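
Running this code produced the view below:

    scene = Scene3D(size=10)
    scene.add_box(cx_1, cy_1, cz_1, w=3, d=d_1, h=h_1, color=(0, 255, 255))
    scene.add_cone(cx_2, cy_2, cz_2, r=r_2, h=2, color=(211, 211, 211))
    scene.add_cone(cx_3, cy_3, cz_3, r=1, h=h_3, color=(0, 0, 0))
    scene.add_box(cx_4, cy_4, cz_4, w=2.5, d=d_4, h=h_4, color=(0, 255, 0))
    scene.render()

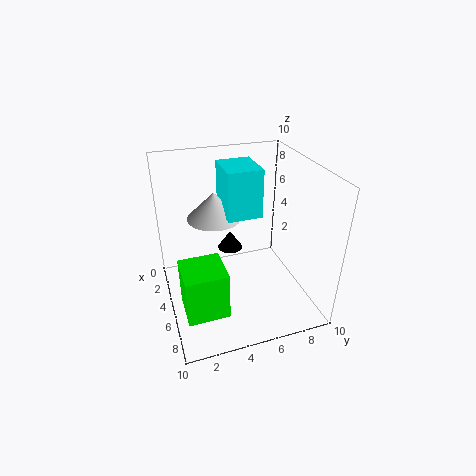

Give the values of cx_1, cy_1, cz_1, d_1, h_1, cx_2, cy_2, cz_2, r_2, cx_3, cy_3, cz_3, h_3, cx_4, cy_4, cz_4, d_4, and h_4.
cx_1 = 1.5, cy_1 = 4.5, cz_1 = 6, d_1 = 2.5, h_1 = 3.5, cx_2 = 2.5, cy_2 = 4, cz_2 = 5.5, r_2 = 2, cx_3 = 1.5, cy_3 = 5.5, cz_3 = 2, h_3 = 1.5, cx_4 = 7, cy_4 = 0.5, cz_4 = 2.5, d_4 = 2.5, h_4 = 3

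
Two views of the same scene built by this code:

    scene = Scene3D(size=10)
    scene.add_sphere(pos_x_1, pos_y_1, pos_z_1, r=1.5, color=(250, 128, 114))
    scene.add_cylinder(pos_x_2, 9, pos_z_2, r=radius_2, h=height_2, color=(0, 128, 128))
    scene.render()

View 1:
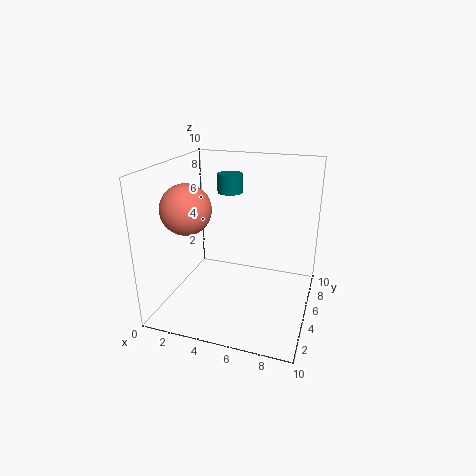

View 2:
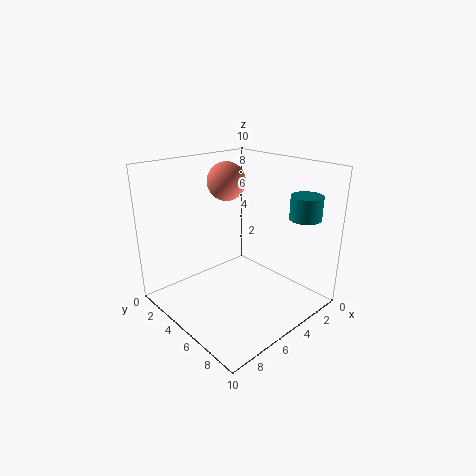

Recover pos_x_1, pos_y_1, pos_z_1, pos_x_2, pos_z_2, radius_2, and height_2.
pos_x_1 = 3, pos_y_1 = 1.5, pos_z_1 = 8, pos_x_2 = 3, pos_z_2 = 7, radius_2 = 1, height_2 = 1.5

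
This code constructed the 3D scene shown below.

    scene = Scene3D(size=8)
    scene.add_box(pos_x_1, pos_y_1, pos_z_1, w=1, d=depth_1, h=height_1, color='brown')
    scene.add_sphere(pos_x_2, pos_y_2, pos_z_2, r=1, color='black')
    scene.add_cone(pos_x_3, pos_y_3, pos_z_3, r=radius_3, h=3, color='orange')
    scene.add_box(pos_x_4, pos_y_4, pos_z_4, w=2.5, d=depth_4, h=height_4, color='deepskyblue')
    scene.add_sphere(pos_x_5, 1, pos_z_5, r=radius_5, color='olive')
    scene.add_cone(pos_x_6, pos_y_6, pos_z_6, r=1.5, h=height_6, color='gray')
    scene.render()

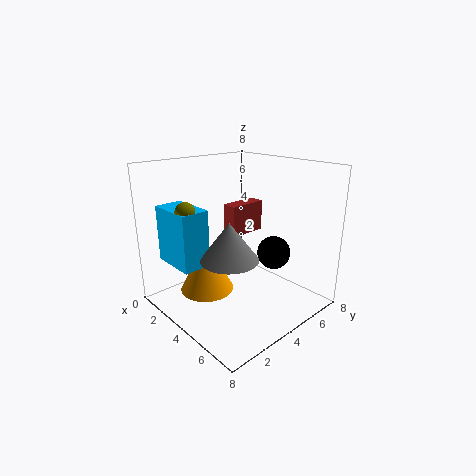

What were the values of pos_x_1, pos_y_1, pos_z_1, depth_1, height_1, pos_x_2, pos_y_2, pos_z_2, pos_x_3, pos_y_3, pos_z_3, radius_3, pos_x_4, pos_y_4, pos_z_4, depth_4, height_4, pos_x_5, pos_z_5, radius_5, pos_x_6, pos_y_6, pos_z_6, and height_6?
pos_x_1 = 1
pos_y_1 = 5.5
pos_z_1 = 3
depth_1 = 2.5
height_1 = 2
pos_x_2 = 4.5
pos_y_2 = 6.5
pos_z_2 = 2.5
pos_x_3 = 3
pos_y_3 = 2.5
pos_z_3 = 1
radius_3 = 1.5
pos_x_4 = 1.5
pos_y_4 = 0.5
pos_z_4 = 3
depth_4 = 1.5
height_4 = 3
pos_x_5 = 3.5
pos_z_5 = 6
radius_5 = 0.5
pos_x_6 = 5
pos_y_6 = 2.5
pos_z_6 = 3.5
height_6 = 2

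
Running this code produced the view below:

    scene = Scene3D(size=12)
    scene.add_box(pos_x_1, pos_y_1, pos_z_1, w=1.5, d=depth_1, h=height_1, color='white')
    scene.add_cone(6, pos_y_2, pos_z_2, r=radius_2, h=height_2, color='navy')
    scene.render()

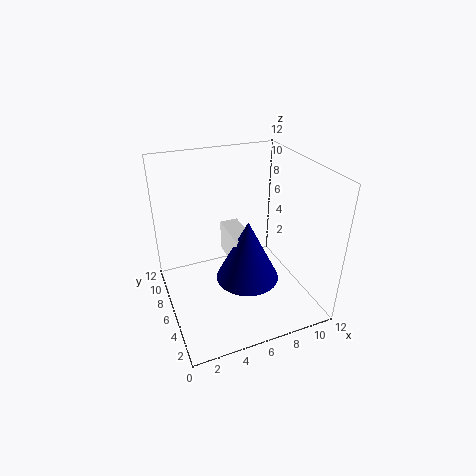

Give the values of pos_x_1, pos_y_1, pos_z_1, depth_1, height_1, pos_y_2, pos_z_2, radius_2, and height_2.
pos_x_1 = 5
pos_y_1 = 4
pos_z_1 = 4.5
depth_1 = 3.5
height_1 = 2.5
pos_y_2 = 4
pos_z_2 = 3.5
radius_2 = 2.5
height_2 = 5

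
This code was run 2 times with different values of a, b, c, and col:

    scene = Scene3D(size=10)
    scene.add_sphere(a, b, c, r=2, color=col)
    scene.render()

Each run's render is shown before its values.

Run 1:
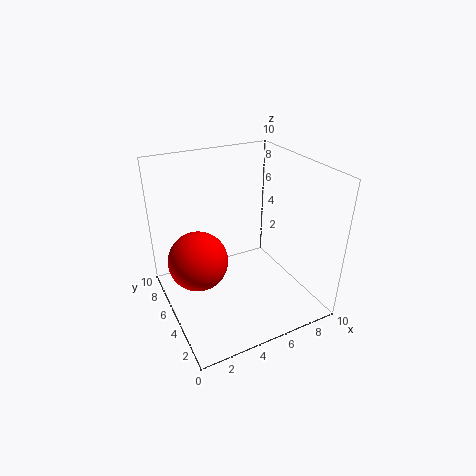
a = 2, b = 5, c = 4, col = 'red'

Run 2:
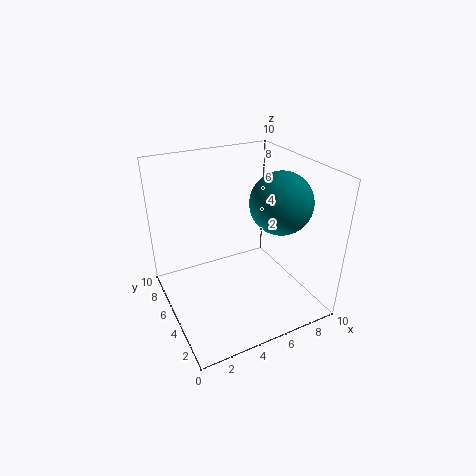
a = 7, b = 3, c = 8, col = 'teal'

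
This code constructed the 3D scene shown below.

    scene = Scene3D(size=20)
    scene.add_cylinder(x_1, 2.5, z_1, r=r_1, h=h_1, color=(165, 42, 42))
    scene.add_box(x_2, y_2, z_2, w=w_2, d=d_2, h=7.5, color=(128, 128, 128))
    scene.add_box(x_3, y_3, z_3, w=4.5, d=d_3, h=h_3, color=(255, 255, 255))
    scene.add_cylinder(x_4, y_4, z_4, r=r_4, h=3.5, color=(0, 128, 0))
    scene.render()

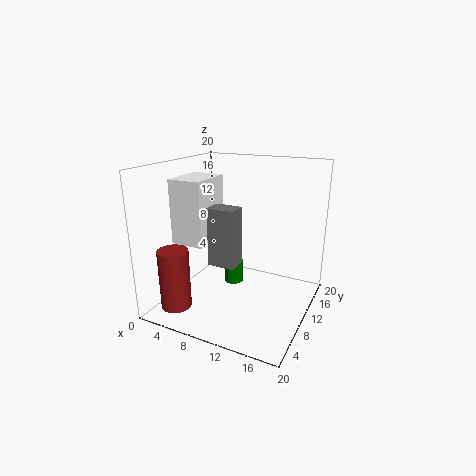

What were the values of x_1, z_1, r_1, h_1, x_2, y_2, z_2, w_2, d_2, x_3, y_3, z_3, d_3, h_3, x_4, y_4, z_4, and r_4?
x_1 = 4.5
z_1 = 2
r_1 = 2
h_1 = 8
x_2 = 8.5
y_2 = 4.5
z_2 = 8
w_2 = 3.5
d_2 = 2.5
x_3 = 3
y_3 = 4.5
z_3 = 10
d_3 = 6
h_3 = 8.5
x_4 = 7
y_4 = 14.5
z_4 = 0.5
r_4 = 1.5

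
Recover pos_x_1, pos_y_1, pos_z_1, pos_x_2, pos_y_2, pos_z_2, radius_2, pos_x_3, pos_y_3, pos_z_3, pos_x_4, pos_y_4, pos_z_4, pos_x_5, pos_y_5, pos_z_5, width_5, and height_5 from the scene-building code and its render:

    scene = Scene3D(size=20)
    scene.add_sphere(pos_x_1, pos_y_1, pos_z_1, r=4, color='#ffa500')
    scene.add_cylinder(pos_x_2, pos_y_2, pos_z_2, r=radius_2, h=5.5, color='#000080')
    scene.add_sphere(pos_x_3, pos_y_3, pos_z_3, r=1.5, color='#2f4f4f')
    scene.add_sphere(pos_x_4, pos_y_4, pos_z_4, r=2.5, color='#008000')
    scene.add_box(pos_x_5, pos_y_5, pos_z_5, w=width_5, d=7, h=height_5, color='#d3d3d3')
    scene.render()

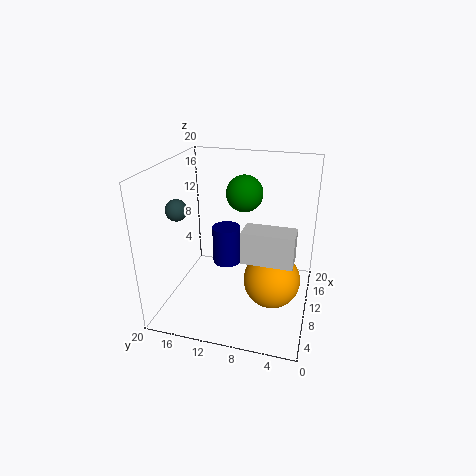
pos_x_1 = 10, pos_y_1 = 5, pos_z_1 = 4, pos_x_2 = 11, pos_y_2 = 12, pos_z_2 = 5.5, radius_2 = 2, pos_x_3 = 8, pos_y_3 = 18, pos_z_3 = 14, pos_x_4 = 11.5, pos_y_4 = 9.5, pos_z_4 = 16, pos_x_5 = 7.5, pos_y_5 = 2, pos_z_5 = 7.5, width_5 = 3.5, height_5 = 4.5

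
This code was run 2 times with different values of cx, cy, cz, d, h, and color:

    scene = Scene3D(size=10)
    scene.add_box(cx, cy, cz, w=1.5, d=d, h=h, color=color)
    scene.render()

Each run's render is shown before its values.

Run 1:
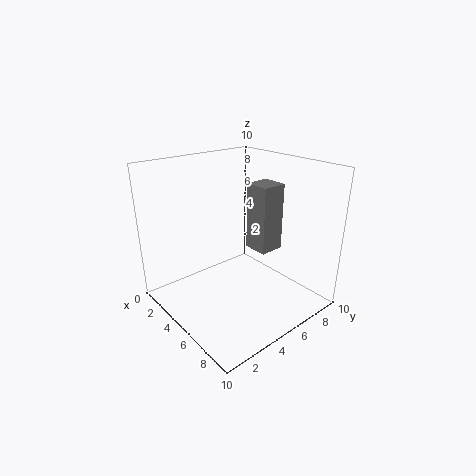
cx = 7
cy = 4
cz = 5.5
d = 1.5
h = 4
color = 'gray'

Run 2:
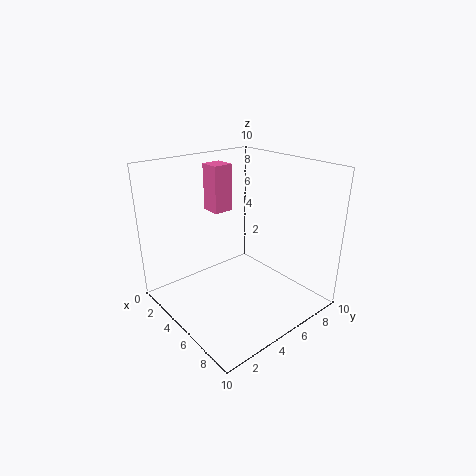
cx = 1
cy = 5
cz = 6
d = 1.5
h = 3.5
color = 'hotpink'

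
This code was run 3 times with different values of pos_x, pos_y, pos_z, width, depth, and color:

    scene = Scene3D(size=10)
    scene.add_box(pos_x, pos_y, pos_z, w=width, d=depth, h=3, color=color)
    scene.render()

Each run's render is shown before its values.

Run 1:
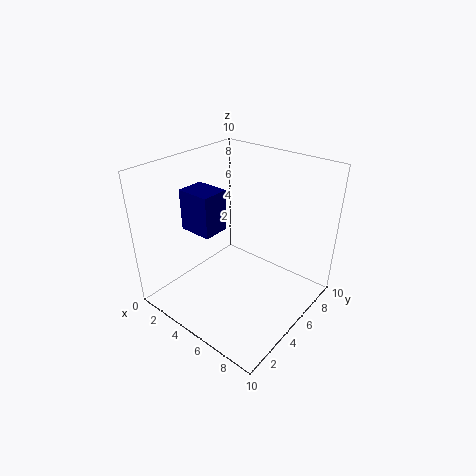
pos_x = 1; pos_y = 3.5; pos_z = 5; width = 2.5; depth = 2; color = 'navy'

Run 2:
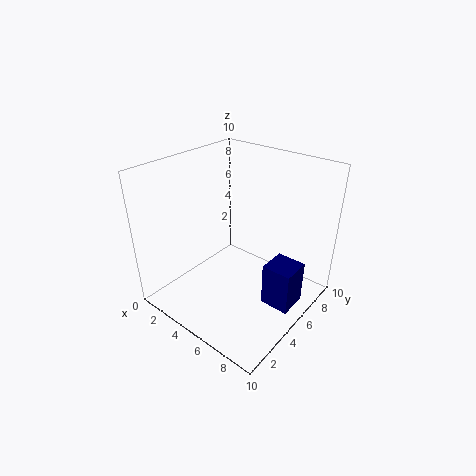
pos_x = 7.5; pos_y = 4.5; pos_z = 1; width = 2; depth = 2; color = 'navy'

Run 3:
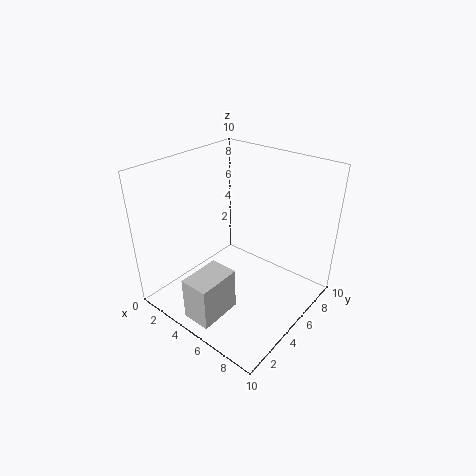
pos_x = 4; pos_y = 0.5; pos_z = 0.5; width = 2; depth = 3; color = 'lightgray'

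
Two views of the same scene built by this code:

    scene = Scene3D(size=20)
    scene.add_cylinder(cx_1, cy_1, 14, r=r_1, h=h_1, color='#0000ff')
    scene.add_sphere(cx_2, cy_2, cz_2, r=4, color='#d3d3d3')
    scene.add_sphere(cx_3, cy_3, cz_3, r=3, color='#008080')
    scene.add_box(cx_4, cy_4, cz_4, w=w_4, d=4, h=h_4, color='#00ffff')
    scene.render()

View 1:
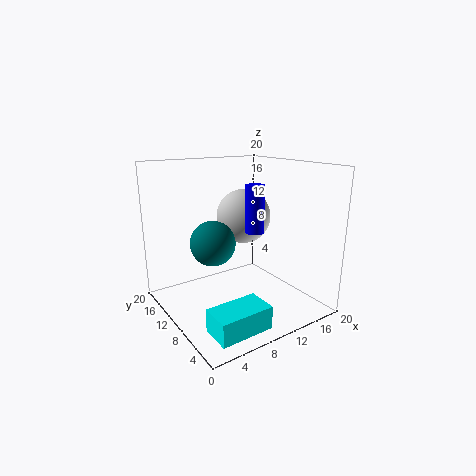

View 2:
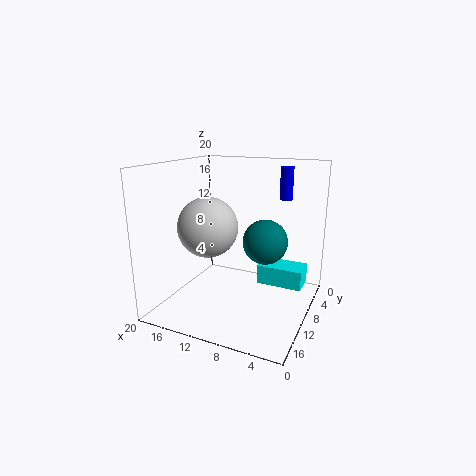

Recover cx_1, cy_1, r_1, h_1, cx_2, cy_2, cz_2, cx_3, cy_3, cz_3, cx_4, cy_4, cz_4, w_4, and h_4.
cx_1 = 6, cy_1 = 1, r_1 = 1, h_1 = 5, cx_2 = 13, cy_2 = 13, cz_2 = 12, cx_3 = 6, cy_3 = 10, cz_3 = 10, cx_4 = 2, cy_4 = 1, cz_4 = 1, w_4 = 7, h_4 = 3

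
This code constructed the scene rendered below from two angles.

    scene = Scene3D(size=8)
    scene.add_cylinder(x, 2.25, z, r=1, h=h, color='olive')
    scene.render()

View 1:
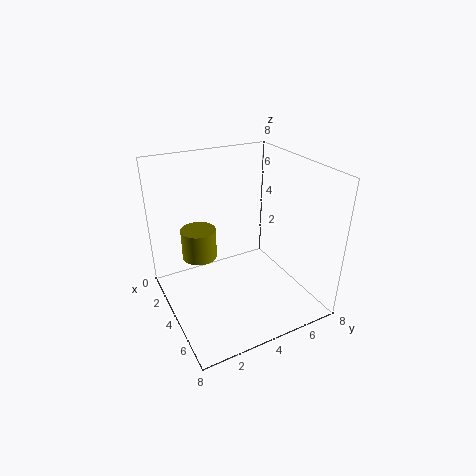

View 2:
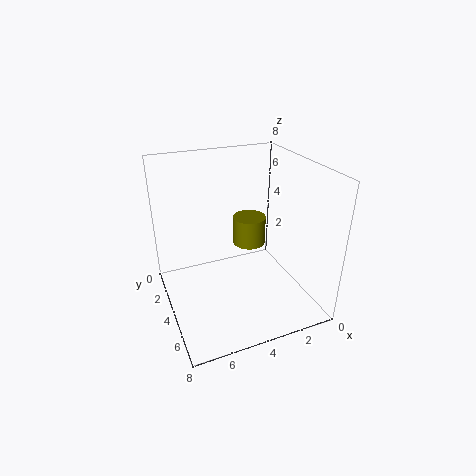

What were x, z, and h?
x = 2.5
z = 2.5
h = 1.75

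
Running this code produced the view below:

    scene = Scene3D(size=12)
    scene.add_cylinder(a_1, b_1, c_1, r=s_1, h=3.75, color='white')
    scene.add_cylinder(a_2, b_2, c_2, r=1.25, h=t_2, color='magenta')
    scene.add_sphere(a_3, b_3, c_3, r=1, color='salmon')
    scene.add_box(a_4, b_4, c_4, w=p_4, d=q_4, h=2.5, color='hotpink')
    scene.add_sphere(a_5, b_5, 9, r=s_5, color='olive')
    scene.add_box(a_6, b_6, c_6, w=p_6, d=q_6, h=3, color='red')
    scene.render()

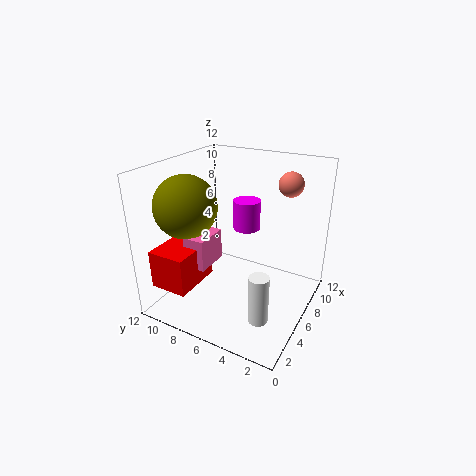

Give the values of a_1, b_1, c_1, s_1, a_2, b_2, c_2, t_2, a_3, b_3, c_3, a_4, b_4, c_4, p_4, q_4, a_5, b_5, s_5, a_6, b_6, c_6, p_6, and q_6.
a_1 = 2.25
b_1 = 2.25
c_1 = 1.75
s_1 = 0.75
a_2 = 9.5
b_2 = 7
c_2 = 5.25
t_2 = 2.75
a_3 = 8.25
b_3 = 2.5
c_3 = 10.5
a_4 = 2.25
b_4 = 7
c_4 = 4.5
p_4 = 2.75
q_4 = 1.75
a_5 = 3.5
b_5 = 9.25
s_5 = 2.5
a_6 = 0.25
b_6 = 7.5
c_6 = 3.25
p_6 = 4
q_6 = 3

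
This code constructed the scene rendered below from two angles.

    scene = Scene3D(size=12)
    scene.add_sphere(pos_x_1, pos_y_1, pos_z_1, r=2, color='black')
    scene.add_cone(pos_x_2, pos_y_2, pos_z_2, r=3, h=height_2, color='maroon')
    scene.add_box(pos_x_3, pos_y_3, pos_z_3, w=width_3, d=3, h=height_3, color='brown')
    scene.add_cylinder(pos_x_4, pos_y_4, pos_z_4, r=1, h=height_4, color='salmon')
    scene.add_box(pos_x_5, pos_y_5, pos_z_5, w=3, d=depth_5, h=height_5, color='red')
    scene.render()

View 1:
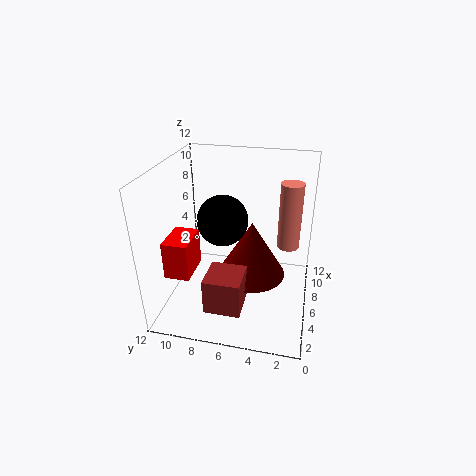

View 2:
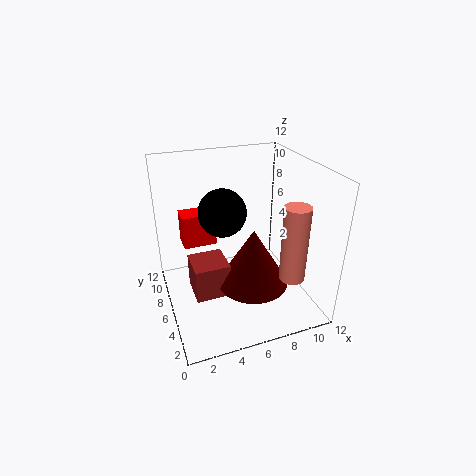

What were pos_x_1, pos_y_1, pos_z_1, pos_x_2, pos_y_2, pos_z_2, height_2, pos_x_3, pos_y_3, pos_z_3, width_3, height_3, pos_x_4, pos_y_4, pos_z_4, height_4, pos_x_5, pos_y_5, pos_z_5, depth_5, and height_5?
pos_x_1 = 5; pos_y_1 = 7; pos_z_1 = 8; pos_x_2 = 7; pos_y_2 = 5; pos_z_2 = 2; height_2 = 5; pos_x_3 = 2; pos_y_3 = 5; pos_z_3 = 1; width_3 = 3; height_3 = 3; pos_x_4 = 9; pos_y_4 = 2; pos_z_4 = 4; height_4 = 6; pos_x_5 = 2; pos_y_5 = 9; pos_z_5 = 4; depth_5 = 2; height_5 = 3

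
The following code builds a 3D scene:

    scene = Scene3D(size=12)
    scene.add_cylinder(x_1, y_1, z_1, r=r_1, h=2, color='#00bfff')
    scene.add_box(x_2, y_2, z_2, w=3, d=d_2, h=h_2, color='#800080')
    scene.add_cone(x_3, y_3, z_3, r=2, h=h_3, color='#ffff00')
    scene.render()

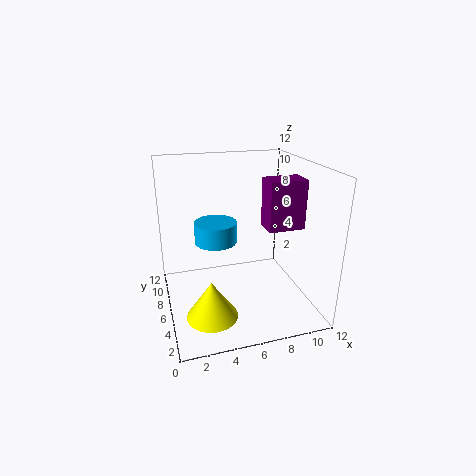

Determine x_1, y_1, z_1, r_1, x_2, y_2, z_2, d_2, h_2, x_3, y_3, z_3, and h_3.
x_1 = 5
y_1 = 10
z_1 = 4
r_1 = 2
x_2 = 8
y_2 = 4
z_2 = 7
d_2 = 2
h_2 = 4
x_3 = 3
y_3 = 3
z_3 = 1
h_3 = 3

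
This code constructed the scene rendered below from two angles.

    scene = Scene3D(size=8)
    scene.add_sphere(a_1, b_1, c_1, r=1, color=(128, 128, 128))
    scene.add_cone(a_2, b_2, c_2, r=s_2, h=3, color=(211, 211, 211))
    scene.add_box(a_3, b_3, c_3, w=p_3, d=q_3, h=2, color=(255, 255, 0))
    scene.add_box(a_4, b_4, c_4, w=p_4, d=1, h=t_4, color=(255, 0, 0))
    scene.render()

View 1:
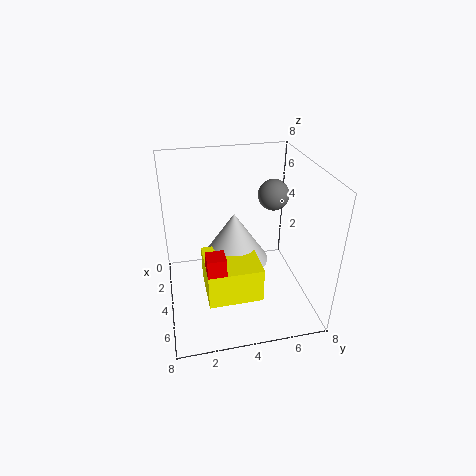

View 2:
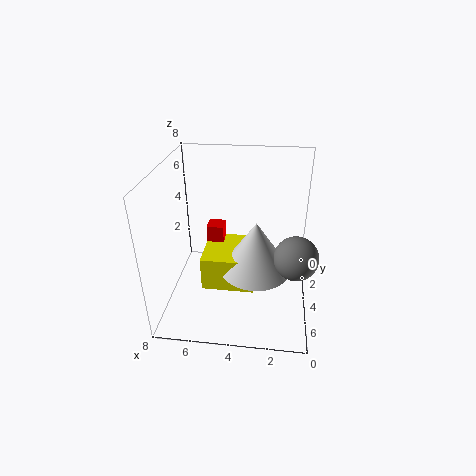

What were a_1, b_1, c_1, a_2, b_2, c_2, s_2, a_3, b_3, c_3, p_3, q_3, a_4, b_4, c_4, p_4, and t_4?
a_1 = 1
b_1 = 7
c_1 = 5
a_2 = 3
b_2 = 4
c_2 = 2
s_2 = 2
a_3 = 3
b_3 = 2
c_3 = 1
p_3 = 3
q_3 = 3
a_4 = 5
b_4 = 2
c_4 = 3
p_4 = 1
t_4 = 1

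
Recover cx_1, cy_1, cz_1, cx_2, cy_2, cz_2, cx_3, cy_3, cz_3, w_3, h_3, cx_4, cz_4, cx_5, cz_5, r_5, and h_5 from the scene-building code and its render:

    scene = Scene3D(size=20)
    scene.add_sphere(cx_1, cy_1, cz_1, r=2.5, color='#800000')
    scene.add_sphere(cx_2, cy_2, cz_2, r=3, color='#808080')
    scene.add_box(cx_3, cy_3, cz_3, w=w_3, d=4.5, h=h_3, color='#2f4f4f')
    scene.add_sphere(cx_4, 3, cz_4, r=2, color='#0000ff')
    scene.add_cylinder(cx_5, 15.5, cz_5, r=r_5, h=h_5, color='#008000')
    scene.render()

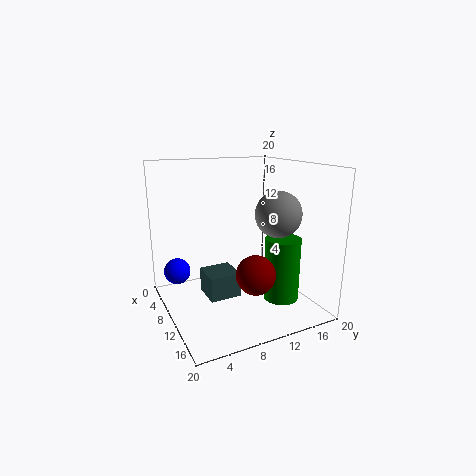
cx_1 = 16, cy_1 = 9.5, cz_1 = 7, cx_2 = 14.5, cy_2 = 13.5, cz_2 = 14, cx_3 = 6.5, cy_3 = 5.5, cz_3 = 1.5, w_3 = 4.5, h_3 = 3.5, cx_4 = 3, cz_4 = 3.5, cx_5 = 13, cz_5 = 1, r_5 = 2.5, h_5 = 9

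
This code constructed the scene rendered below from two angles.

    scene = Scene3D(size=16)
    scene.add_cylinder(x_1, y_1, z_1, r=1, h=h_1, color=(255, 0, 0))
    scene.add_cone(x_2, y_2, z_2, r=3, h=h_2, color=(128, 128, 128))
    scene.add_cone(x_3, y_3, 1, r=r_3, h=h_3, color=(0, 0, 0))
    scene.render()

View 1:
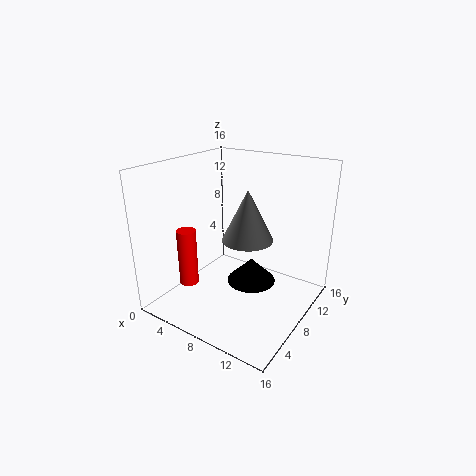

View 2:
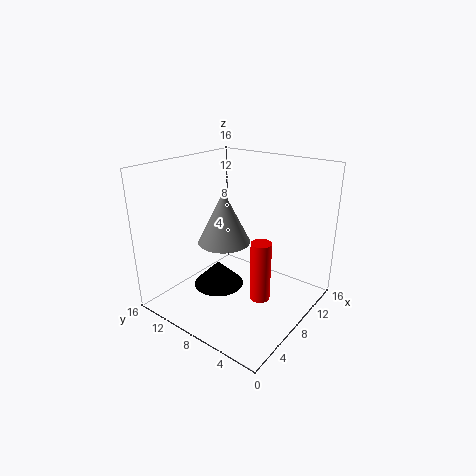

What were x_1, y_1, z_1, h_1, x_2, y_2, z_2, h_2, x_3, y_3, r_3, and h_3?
x_1 = 5; y_1 = 3; z_1 = 4; h_1 = 6; x_2 = 8; y_2 = 10; z_2 = 7; h_2 = 6; x_3 = 8; y_3 = 11; r_3 = 3; h_3 = 3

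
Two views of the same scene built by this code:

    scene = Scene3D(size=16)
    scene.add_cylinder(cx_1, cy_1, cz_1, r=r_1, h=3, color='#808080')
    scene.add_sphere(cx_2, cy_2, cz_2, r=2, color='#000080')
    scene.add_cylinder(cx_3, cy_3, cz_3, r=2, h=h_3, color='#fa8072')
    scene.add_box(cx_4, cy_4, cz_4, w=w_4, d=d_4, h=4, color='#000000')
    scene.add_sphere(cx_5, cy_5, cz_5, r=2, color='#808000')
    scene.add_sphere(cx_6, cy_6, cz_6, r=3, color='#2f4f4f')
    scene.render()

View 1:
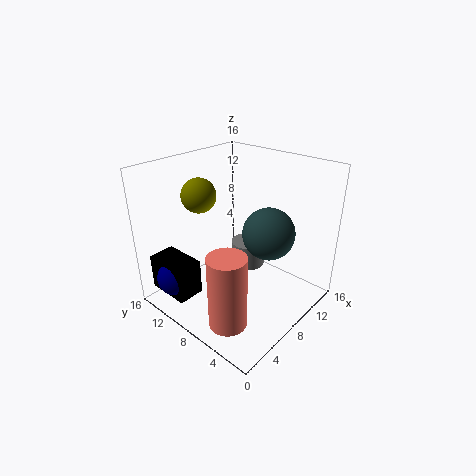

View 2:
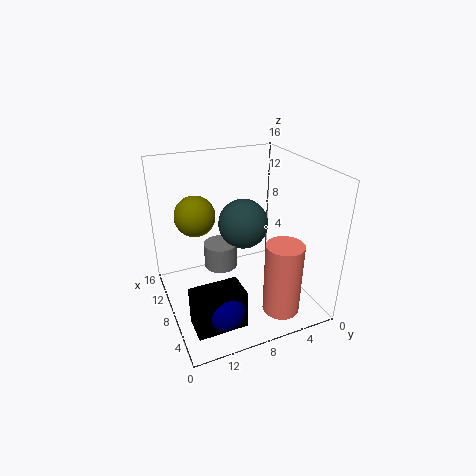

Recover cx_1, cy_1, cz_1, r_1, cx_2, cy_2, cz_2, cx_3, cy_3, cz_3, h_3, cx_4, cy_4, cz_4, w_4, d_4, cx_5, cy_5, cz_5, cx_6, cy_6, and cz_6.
cx_1 = 11
cy_1 = 9
cz_1 = 3
r_1 = 2
cx_2 = 2
cy_2 = 12
cz_2 = 4
cx_3 = 3
cy_3 = 5
cz_3 = 1
h_3 = 8
cx_4 = 1
cy_4 = 10
cz_4 = 2
w_4 = 3
d_4 = 5
cx_5 = 7
cy_5 = 13
cz_5 = 12
cx_6 = 11
cy_6 = 6
cz_6 = 8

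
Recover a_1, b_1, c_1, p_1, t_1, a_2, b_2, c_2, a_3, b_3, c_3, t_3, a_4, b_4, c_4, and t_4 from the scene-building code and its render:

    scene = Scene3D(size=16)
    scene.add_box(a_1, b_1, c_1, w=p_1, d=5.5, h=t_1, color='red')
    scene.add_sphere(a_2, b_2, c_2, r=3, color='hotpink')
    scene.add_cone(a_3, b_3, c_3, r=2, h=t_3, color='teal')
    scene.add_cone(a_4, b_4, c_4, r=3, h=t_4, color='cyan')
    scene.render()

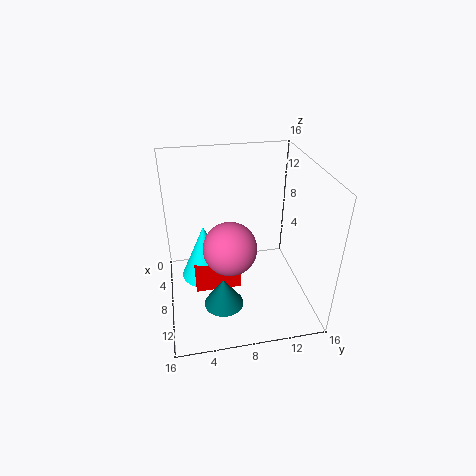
a_1 = 3
b_1 = 3
c_1 = 0.5
p_1 = 4.5
t_1 = 2.5
a_2 = 8.5
b_2 = 7
c_2 = 7
a_3 = 13
b_3 = 5.5
c_3 = 3.5
t_3 = 3
a_4 = 4
b_4 = 4.5
c_4 = 0.5
t_4 = 7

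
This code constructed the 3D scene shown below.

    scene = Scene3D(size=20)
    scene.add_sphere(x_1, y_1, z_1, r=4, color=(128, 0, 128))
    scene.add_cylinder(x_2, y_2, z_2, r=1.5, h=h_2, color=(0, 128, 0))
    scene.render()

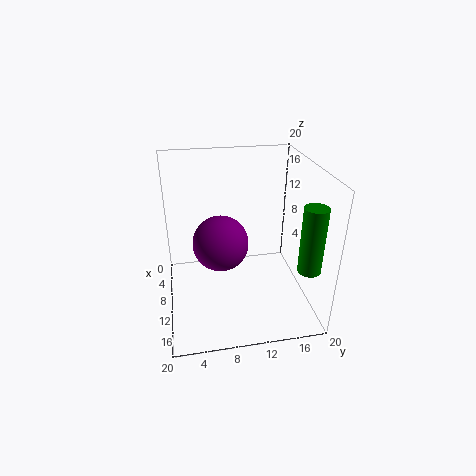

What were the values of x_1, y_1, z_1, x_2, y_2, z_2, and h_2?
x_1 = 8.5; y_1 = 7.75; z_1 = 8.5; x_2 = 16.5; y_2 = 18; z_2 = 8; h_2 = 8.75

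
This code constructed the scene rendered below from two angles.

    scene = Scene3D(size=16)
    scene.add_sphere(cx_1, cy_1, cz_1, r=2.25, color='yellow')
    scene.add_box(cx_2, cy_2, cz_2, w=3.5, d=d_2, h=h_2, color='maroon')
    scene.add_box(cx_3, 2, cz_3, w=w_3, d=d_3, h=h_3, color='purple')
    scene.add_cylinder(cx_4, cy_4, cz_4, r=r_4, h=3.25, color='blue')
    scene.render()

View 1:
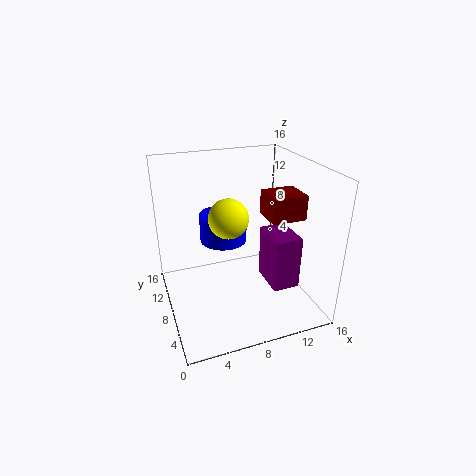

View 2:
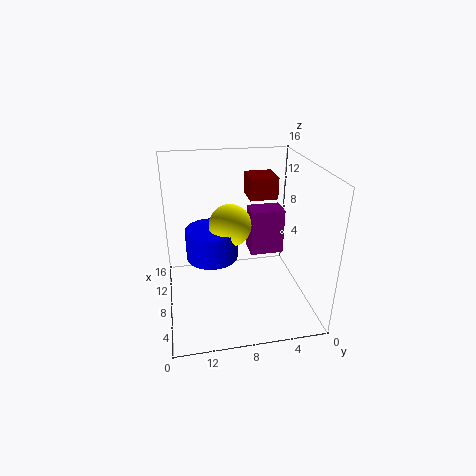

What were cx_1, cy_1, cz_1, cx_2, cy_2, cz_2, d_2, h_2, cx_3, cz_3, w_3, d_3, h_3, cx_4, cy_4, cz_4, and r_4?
cx_1 = 7.25, cy_1 = 9, cz_1 = 10, cx_2 = 9.75, cy_2 = 3, cz_2 = 11.5, d_2 = 3.25, h_2 = 2.5, cx_3 = 9.75, cz_3 = 4.5, w_3 = 2.75, d_3 = 4, h_3 = 5.5, cx_4 = 7.25, cy_4 = 11, cz_4 = 6.5, r_4 = 2.75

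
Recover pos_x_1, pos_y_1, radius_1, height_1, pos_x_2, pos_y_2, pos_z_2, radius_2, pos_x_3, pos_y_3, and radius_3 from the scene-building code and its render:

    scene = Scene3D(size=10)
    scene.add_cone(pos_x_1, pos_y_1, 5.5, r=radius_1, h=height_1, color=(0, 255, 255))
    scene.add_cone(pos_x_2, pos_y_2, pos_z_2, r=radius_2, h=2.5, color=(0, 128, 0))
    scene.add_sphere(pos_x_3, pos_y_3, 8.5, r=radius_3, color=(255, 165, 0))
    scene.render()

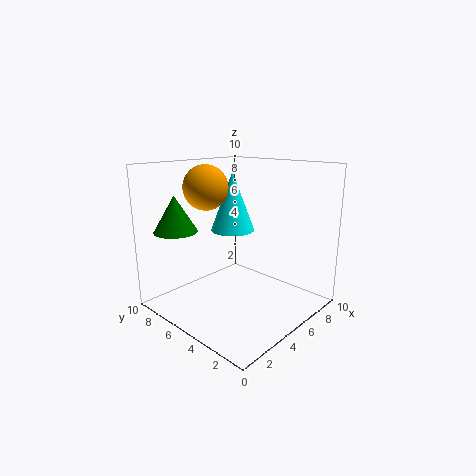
pos_x_1 = 5
pos_y_1 = 5.5
radius_1 = 1.5
height_1 = 4
pos_x_2 = 2
pos_y_2 = 8
pos_z_2 = 5.5
radius_2 = 1.5
pos_x_3 = 3.5
pos_y_3 = 6.5
radius_3 = 1.5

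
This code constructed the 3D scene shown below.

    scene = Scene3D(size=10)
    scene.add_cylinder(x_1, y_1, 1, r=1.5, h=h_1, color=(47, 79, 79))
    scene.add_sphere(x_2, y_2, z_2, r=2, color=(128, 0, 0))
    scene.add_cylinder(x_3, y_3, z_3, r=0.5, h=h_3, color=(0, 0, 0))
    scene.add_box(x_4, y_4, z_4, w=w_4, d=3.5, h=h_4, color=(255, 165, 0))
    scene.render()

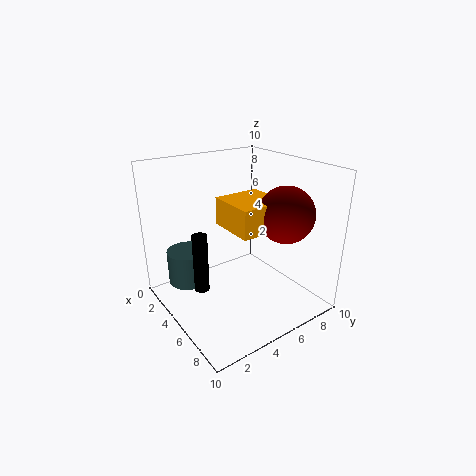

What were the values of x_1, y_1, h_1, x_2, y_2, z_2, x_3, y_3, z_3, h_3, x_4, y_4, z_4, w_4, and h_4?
x_1 = 2; y_1 = 2.5; h_1 = 2.5; x_2 = 6.5; y_2 = 8; z_2 = 6.5; x_3 = 5; y_3 = 2; z_3 = 2; h_3 = 4; x_4 = 3; y_4 = 4.5; z_4 = 5.5; w_4 = 3.5; h_4 = 2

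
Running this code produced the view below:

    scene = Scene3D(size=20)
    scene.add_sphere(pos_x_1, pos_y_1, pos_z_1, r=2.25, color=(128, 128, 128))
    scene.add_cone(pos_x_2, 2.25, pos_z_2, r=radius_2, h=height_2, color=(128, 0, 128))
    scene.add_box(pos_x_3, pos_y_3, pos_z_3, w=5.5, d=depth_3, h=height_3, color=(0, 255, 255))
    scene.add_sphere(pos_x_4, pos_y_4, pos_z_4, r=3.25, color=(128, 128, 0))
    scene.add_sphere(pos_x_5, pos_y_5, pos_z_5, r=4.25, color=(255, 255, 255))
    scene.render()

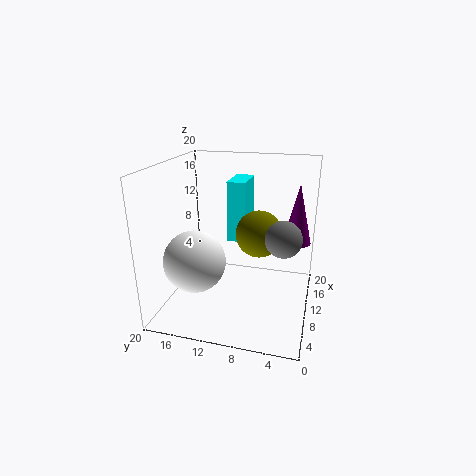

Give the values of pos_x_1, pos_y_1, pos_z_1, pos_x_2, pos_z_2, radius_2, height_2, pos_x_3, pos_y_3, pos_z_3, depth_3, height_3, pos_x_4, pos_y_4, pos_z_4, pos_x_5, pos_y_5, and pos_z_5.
pos_x_1 = 6; pos_y_1 = 3.25; pos_z_1 = 12.25; pos_x_2 = 13.5; pos_z_2 = 8.75; radius_2 = 2; height_2 = 8.5; pos_x_3 = 13; pos_y_3 = 9.75; pos_z_3 = 8; depth_3 = 2.75; height_3 = 9; pos_x_4 = 11; pos_y_4 = 7.25; pos_z_4 = 10.5; pos_x_5 = 6.75; pos_y_5 = 15.25; pos_z_5 = 7.25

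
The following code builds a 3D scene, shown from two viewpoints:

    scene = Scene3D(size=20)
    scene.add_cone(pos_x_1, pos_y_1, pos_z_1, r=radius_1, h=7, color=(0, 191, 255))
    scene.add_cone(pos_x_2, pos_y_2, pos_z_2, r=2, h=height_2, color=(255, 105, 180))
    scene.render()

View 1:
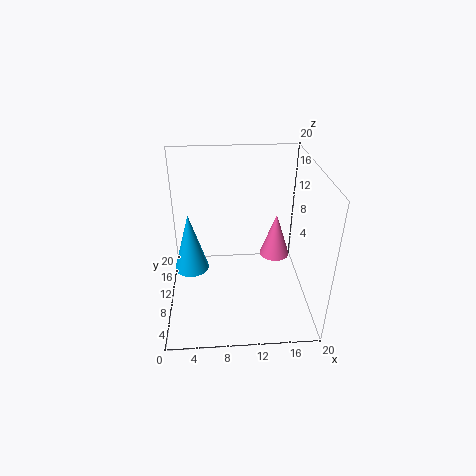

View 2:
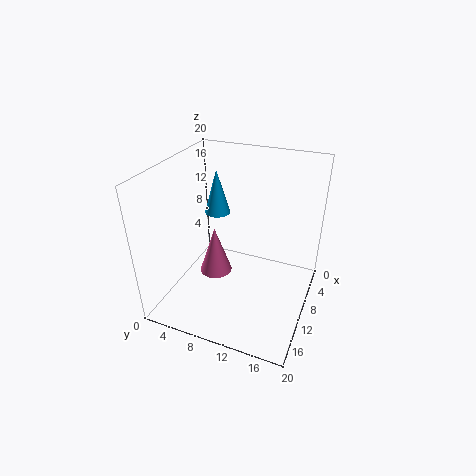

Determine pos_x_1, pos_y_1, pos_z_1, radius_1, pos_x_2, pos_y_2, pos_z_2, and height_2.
pos_x_1 = 4; pos_y_1 = 4; pos_z_1 = 10; radius_1 = 2; pos_x_2 = 15; pos_y_2 = 9; pos_z_2 = 8; height_2 = 6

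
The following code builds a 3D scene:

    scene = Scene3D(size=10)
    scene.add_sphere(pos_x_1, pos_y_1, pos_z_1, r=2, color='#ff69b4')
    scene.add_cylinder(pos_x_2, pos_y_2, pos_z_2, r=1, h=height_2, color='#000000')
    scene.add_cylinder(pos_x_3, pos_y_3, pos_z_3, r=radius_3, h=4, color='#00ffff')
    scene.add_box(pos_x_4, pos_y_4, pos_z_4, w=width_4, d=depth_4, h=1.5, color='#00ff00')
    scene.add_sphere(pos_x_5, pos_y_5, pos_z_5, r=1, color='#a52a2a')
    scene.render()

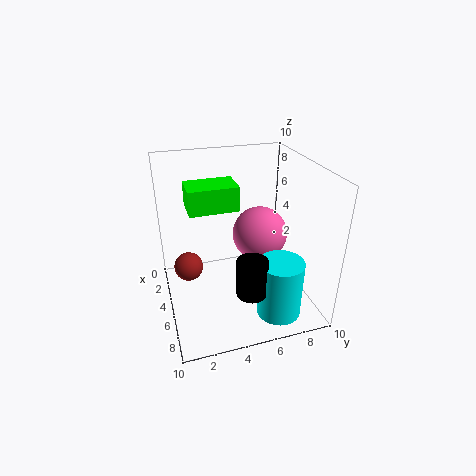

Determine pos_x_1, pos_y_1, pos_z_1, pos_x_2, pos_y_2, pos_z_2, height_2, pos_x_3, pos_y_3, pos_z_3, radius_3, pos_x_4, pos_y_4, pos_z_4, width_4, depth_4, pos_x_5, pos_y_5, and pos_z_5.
pos_x_1 = 4
pos_y_1 = 7
pos_z_1 = 4.5
pos_x_2 = 8
pos_y_2 = 5
pos_z_2 = 2.5
height_2 = 2.5
pos_x_3 = 8
pos_y_3 = 7
pos_z_3 = 0.5
radius_3 = 1.5
pos_x_4 = 5
pos_y_4 = 1.5
pos_z_4 = 8
width_4 = 2
depth_4 = 3
pos_x_5 = 4.5
pos_y_5 = 1.5
pos_z_5 = 3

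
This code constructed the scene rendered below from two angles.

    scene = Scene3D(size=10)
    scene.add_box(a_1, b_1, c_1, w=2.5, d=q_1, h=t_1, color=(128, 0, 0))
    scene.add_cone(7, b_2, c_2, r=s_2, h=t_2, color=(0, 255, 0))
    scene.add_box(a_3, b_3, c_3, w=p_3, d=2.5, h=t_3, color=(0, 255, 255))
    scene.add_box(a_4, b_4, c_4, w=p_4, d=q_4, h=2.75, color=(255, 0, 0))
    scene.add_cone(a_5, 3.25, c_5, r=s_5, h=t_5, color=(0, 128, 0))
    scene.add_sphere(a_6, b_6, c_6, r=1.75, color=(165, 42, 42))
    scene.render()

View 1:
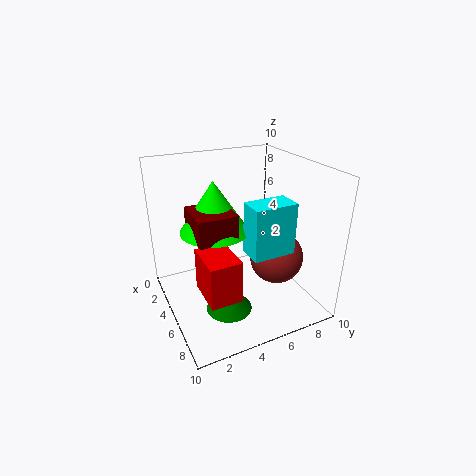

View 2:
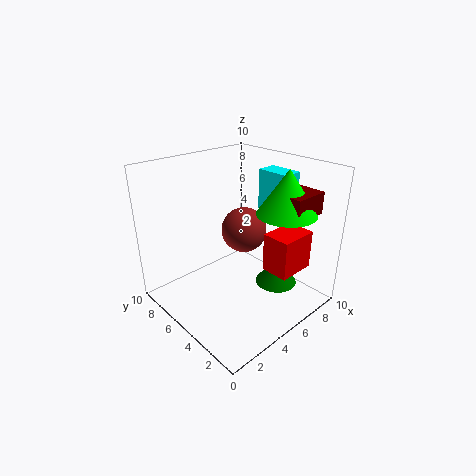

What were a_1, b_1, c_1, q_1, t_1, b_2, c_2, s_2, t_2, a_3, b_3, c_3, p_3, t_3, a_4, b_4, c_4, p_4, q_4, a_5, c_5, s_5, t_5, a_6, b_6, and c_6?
a_1 = 6.25, b_1 = 1, c_1 = 7, q_1 = 2.25, t_1 = 1.5, b_2 = 2.5, c_2 = 7, s_2 = 2, t_2 = 3, a_3 = 8.25, b_3 = 3.75, c_3 = 6, p_3 = 1.5, t_3 = 3, a_4 = 6, b_4 = 1.5, c_4 = 2.75, p_4 = 2.75, q_4 = 2, a_5 = 7.25, c_5 = 1.25, s_5 = 1.5, t_5 = 1.75, a_6 = 7.25, b_6 = 6.75, c_6 = 4.25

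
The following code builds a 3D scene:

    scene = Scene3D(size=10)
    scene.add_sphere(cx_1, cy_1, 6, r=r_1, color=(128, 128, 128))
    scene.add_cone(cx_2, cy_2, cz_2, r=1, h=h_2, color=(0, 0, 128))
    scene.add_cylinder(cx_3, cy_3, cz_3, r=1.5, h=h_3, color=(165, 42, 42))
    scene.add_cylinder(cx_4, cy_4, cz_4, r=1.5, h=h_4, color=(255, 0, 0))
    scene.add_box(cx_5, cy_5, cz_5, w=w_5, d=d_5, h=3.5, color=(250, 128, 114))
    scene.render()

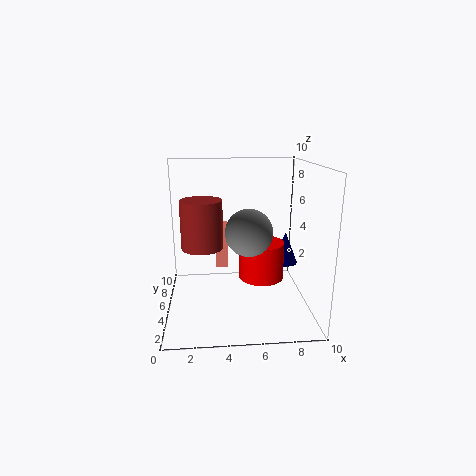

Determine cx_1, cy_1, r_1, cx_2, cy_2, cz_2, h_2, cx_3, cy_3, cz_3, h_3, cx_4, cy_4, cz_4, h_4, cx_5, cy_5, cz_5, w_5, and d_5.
cx_1 = 5.5
cy_1 = 3
r_1 = 1.5
cx_2 = 9
cy_2 = 7.5
cz_2 = 2
h_2 = 2.5
cx_3 = 2.5
cy_3 = 6
cz_3 = 4
h_3 = 3.5
cx_4 = 6.5
cy_4 = 4
cz_4 = 2.5
h_4 = 2.5
cx_5 = 3.5
cy_5 = 8
cz_5 = 1.5
w_5 = 1
d_5 = 1.5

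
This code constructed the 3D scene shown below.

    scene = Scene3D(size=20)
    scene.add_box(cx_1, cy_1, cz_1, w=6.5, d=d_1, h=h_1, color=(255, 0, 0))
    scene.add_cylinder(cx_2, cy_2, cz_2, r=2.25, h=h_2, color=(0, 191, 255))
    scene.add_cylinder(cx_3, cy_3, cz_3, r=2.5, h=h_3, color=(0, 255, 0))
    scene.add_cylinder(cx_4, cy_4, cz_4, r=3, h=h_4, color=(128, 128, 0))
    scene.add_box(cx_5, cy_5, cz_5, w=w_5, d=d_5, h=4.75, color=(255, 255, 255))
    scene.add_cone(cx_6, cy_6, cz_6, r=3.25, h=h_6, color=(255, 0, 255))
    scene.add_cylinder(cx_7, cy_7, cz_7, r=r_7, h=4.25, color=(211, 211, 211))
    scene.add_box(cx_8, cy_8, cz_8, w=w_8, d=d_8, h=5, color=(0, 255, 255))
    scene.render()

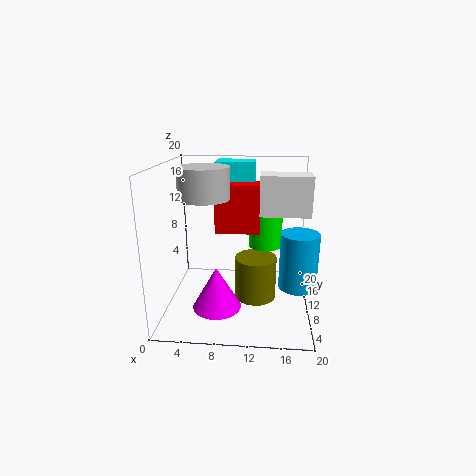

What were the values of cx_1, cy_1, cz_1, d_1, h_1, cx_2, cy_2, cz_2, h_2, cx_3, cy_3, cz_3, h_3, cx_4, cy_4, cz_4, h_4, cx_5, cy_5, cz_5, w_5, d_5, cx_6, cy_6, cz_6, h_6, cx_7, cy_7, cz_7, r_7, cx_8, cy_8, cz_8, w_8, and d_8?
cx_1 = 6.5
cy_1 = 11.5
cz_1 = 10
d_1 = 3.25
h_1 = 7
cx_2 = 17.75
cy_2 = 3.5
cz_2 = 6.5
h_2 = 6.75
cx_3 = 13.75
cy_3 = 14.5
cz_3 = 7.25
h_3 = 5.75
cx_4 = 12.5
cy_4 = 11
cz_4 = 0.5
h_4 = 6.25
cx_5 = 13
cy_5 = 4.5
cz_5 = 14.75
w_5 = 6
d_5 = 3.5
cx_6 = 7.5
cy_6 = 6
cz_6 = 1.5
h_6 = 5.75
cx_7 = 5.5
cy_7 = 9.75
cz_7 = 15.5
r_7 = 3.5
cx_8 = 6.25
cy_8 = 14.25
cz_8 = 14.75
w_8 = 5.75
d_8 = 4.25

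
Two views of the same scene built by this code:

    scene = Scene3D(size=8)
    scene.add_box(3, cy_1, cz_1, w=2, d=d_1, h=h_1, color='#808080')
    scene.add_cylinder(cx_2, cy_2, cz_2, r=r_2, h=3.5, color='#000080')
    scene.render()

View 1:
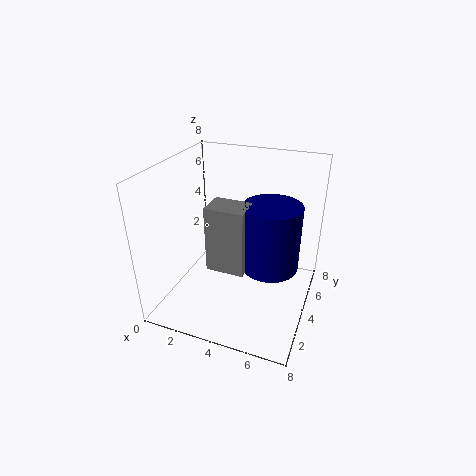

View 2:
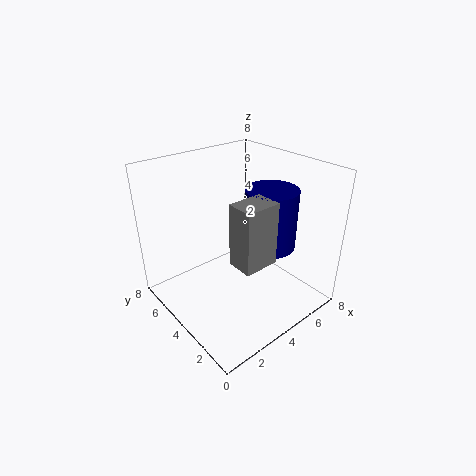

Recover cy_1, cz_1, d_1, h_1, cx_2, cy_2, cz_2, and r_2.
cy_1 = 2; cz_1 = 3; d_1 = 1.5; h_1 = 3.5; cx_2 = 6; cy_2 = 3.5; cz_2 = 3; r_2 = 1.5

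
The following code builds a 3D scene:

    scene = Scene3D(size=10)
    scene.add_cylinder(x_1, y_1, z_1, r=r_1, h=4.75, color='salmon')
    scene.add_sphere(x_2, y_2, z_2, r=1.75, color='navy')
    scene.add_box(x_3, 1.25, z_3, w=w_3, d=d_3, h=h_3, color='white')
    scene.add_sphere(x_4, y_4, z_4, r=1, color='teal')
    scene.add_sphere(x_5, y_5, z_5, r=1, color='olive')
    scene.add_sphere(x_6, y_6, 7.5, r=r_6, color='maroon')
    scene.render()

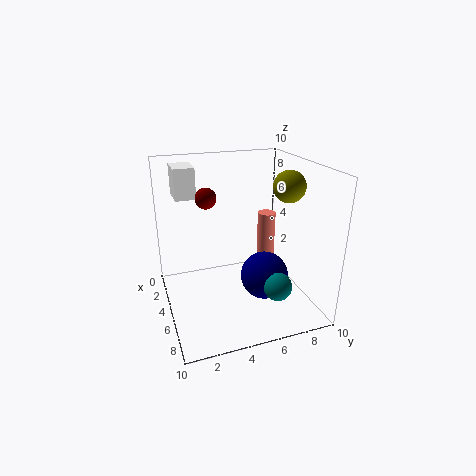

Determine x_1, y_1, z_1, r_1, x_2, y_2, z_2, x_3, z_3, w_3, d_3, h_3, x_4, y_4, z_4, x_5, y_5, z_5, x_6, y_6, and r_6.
x_1 = 1
y_1 = 9
z_1 = 0.25
r_1 = 0.75
x_2 = 5.25
y_2 = 7
z_2 = 1.75
x_3 = 0.25
z_3 = 7.25
w_3 = 2.25
d_3 = 1.5
h_3 = 2.25
x_4 = 7
y_4 = 7.25
z_4 = 1.75
x_5 = 7.25
y_5 = 7.5
z_5 = 9
x_6 = 3.25
y_6 = 3.25
r_6 = 0.75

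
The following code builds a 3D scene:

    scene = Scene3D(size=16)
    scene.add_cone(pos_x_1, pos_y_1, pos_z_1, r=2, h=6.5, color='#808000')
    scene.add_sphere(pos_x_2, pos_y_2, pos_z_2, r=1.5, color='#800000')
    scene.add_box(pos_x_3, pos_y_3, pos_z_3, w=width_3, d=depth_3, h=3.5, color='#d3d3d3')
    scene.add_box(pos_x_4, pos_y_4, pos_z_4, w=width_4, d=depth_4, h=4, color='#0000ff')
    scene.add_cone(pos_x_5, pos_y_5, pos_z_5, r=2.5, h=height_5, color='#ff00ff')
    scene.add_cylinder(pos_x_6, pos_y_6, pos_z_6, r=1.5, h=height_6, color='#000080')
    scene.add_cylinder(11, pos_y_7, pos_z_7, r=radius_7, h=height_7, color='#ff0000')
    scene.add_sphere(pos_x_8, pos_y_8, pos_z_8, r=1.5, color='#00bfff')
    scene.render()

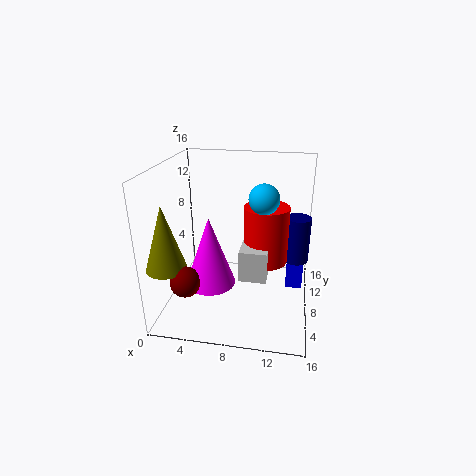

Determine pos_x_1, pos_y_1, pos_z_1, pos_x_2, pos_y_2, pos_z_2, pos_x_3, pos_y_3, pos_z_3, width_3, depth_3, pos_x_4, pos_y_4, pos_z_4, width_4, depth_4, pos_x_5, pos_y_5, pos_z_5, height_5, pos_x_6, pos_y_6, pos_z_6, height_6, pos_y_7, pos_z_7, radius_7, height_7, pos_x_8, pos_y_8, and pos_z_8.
pos_x_1 = 2
pos_y_1 = 2
pos_z_1 = 7
pos_x_2 = 4
pos_y_2 = 1.5
pos_z_2 = 6
pos_x_3 = 8.5
pos_y_3 = 5.5
pos_z_3 = 4
width_3 = 3
depth_3 = 3
pos_x_4 = 13.5
pos_y_4 = 10.5
pos_z_4 = 0.5
width_4 = 2
depth_4 = 2
pos_x_5 = 6
pos_y_5 = 3.5
pos_z_5 = 5
height_5 = 7
pos_x_6 = 14.5
pos_y_6 = 11.5
pos_z_6 = 4
height_6 = 5.5
pos_y_7 = 9
pos_z_7 = 5
radius_7 = 2.5
height_7 = 6.5
pos_x_8 = 11
pos_y_8 = 5.5
pos_z_8 = 13.5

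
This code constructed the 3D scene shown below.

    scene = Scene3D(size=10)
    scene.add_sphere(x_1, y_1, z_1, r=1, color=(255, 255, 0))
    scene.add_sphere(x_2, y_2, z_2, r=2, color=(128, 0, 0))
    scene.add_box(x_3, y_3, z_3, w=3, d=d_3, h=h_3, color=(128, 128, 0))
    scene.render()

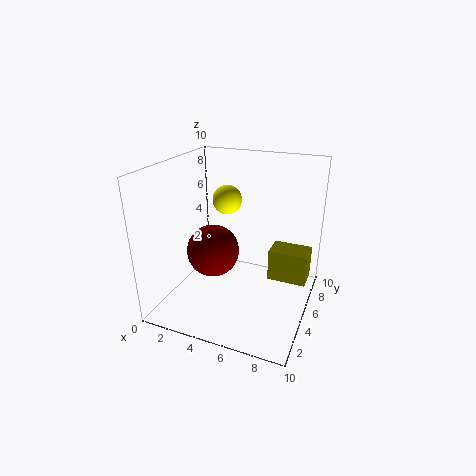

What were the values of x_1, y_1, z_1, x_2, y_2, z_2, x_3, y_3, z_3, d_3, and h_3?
x_1 = 4
y_1 = 5.5
z_1 = 7.5
x_2 = 2.5
y_2 = 6
z_2 = 3
x_3 = 6.5
y_3 = 7.5
z_3 = 0.5
d_3 = 2
h_3 = 2.5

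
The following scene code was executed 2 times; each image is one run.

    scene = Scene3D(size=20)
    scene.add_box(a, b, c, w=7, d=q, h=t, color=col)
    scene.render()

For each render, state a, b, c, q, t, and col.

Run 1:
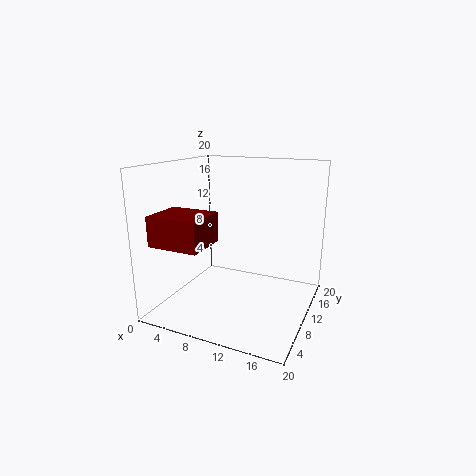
a = 1, b = 2, c = 10, q = 6, t = 4, col = 'maroon'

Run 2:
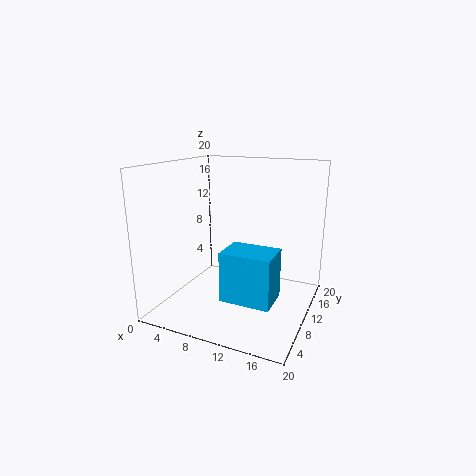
a = 9, b = 6, c = 2, q = 5, t = 7, col = 'deepskyblue'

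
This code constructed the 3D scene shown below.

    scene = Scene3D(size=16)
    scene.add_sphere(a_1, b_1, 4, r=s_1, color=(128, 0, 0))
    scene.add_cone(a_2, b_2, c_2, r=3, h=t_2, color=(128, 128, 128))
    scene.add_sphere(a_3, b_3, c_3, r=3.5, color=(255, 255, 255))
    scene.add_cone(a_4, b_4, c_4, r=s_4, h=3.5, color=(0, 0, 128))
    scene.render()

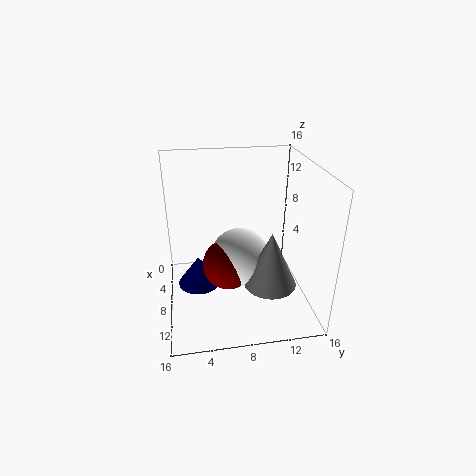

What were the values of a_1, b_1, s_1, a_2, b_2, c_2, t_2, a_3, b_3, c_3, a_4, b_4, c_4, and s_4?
a_1 = 7, b_1 = 7, s_1 = 3, a_2 = 9.5, b_2 = 11.5, c_2 = 2.5, t_2 = 6.5, a_3 = 6.5, b_3 = 8.5, c_3 = 4.5, a_4 = 6.5, b_4 = 3.5, c_4 = 1.5, s_4 = 2.5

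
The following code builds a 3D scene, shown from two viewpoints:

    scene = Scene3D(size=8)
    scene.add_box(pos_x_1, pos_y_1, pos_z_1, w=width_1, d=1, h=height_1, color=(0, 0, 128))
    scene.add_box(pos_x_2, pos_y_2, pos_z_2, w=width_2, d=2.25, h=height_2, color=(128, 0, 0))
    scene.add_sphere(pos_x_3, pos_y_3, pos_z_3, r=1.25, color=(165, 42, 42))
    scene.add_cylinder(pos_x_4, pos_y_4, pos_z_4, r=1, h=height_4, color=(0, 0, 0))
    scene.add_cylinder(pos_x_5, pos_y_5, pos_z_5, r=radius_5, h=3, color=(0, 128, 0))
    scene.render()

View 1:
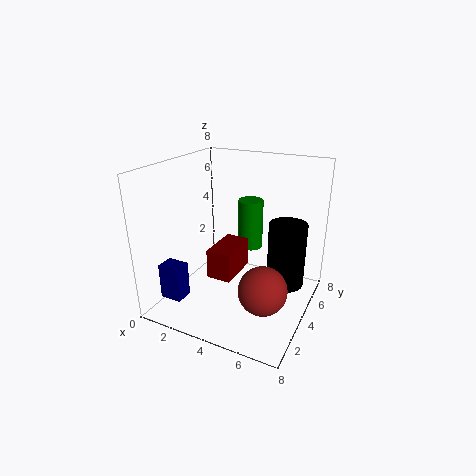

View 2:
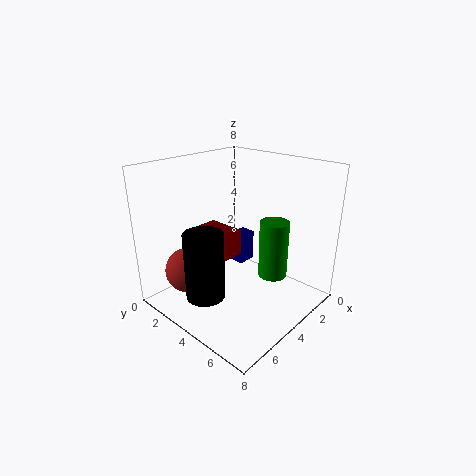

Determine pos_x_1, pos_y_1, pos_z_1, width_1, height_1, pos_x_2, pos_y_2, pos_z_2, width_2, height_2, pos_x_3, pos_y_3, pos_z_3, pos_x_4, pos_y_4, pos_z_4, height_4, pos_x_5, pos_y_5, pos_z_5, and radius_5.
pos_x_1 = 0.5, pos_y_1 = 1.25, pos_z_1 = 0.75, width_1 = 1.25, height_1 = 2, pos_x_2 = 3.5, pos_y_2 = 1.5, pos_z_2 = 2.75, width_2 = 1.25, height_2 = 1.5, pos_x_3 = 6.25, pos_y_3 = 2.25, pos_z_3 = 2.25, pos_x_4 = 6.75, pos_y_4 = 4.25, pos_z_4 = 1.75, height_4 = 3.5, pos_x_5 = 3.75, pos_y_5 = 6.25, pos_z_5 = 2.5, radius_5 = 0.75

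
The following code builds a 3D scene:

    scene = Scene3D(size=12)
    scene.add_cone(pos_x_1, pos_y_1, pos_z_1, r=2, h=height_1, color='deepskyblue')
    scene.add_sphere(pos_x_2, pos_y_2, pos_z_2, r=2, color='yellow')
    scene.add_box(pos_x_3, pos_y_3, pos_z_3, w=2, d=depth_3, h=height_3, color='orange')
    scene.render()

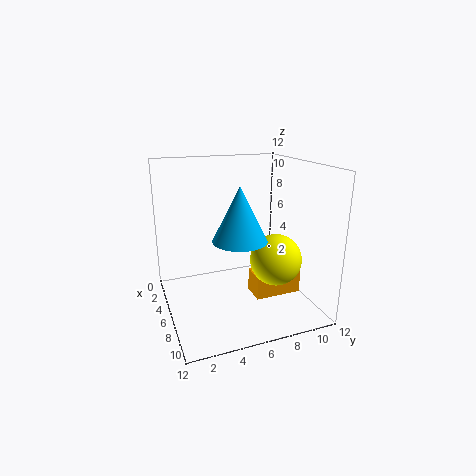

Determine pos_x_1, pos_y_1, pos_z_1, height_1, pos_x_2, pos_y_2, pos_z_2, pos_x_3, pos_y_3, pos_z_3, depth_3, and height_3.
pos_x_1 = 9; pos_y_1 = 5; pos_z_1 = 7; height_1 = 4; pos_x_2 = 9; pos_y_2 = 8; pos_z_2 = 5; pos_x_3 = 6; pos_y_3 = 7; pos_z_3 = 1; depth_3 = 4; height_3 = 2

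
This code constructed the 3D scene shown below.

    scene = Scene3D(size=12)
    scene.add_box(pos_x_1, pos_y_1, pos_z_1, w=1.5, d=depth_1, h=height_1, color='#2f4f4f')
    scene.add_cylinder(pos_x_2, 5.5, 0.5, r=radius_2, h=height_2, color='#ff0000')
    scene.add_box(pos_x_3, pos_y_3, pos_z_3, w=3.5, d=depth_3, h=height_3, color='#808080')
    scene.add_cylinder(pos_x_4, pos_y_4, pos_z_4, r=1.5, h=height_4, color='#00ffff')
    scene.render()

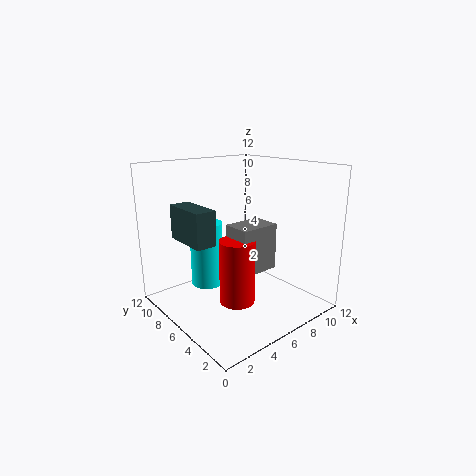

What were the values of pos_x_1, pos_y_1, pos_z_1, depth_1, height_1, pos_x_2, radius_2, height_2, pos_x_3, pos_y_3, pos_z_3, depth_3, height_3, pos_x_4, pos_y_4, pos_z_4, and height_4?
pos_x_1 = 0.5; pos_y_1 = 3.5; pos_z_1 = 7; depth_1 = 3.5; height_1 = 2.5; pos_x_2 = 5.5; radius_2 = 1.5; height_2 = 5.5; pos_x_3 = 5.5; pos_y_3 = 4.5; pos_z_3 = 3; depth_3 = 2.5; height_3 = 4; pos_x_4 = 5.5; pos_y_4 = 10; pos_z_4 = 0.5; height_4 = 6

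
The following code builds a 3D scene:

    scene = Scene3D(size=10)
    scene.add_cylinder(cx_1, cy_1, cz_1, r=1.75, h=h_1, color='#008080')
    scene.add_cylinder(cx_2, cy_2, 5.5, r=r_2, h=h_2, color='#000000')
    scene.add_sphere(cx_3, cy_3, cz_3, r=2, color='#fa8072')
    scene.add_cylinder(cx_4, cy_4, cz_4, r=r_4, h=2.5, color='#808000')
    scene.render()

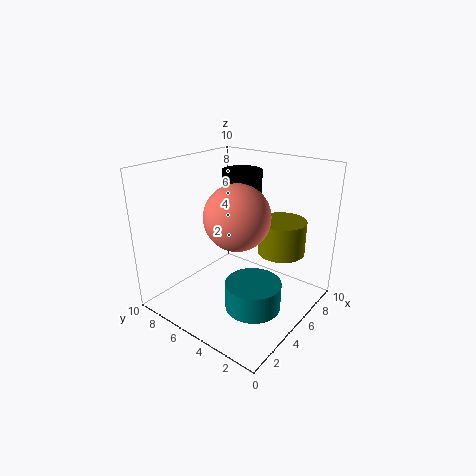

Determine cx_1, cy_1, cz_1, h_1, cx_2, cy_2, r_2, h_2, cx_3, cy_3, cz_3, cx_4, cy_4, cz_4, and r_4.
cx_1 = 3, cy_1 = 2.25, cz_1 = 1.75, h_1 = 1.75, cx_2 = 7.75, cy_2 = 6.75, r_2 = 1.5, h_2 = 3.5, cx_3 = 3, cy_3 = 3.5, cz_3 = 7.5, cx_4 = 8, cy_4 = 3.25, cz_4 = 3.25, r_4 = 1.75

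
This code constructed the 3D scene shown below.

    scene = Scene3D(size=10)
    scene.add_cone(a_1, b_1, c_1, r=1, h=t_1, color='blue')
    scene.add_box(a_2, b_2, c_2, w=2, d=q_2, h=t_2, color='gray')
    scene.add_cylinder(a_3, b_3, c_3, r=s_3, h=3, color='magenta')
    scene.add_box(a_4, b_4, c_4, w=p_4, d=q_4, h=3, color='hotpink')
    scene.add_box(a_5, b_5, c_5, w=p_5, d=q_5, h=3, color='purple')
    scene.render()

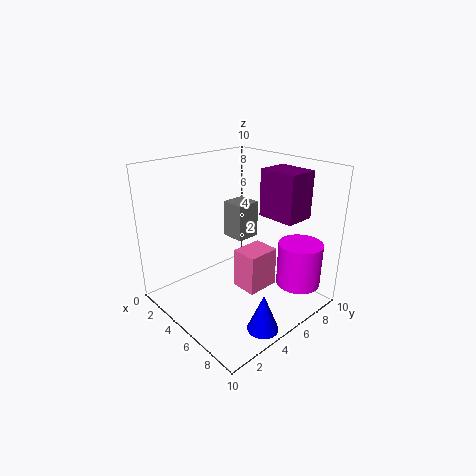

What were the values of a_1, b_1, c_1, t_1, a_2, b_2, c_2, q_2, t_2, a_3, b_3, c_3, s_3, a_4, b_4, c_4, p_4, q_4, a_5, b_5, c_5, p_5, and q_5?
a_1 = 9, b_1 = 3.5, c_1 = 0.5, t_1 = 2.5, a_2 = 0.5, b_2 = 7.5, c_2 = 3, q_2 = 2, t_2 = 3, a_3 = 8.5, b_3 = 7.5, c_3 = 2, s_3 = 1.5, a_4 = 4, b_4 = 5.5, c_4 = 0.5, p_4 = 2, q_4 = 2.5, a_5 = 6.5, b_5 = 5.5, c_5 = 7, p_5 = 2.5, q_5 = 2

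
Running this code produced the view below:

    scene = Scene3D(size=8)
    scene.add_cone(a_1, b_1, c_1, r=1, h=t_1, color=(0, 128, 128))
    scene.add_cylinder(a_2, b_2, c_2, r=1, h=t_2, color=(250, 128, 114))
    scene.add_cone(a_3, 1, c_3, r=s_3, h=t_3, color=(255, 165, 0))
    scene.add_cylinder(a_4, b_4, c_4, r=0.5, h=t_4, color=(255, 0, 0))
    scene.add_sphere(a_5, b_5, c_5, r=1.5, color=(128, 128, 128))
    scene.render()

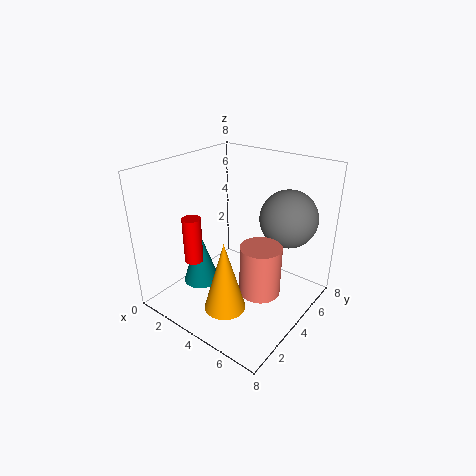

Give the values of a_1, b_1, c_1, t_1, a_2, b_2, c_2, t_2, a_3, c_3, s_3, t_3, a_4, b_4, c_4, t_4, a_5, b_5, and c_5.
a_1 = 2.5, b_1 = 2.5, c_1 = 1.5, t_1 = 3, a_2 = 6.5, b_2 = 2.5, c_2 = 2.5, t_2 = 2.5, a_3 = 5.5, c_3 = 2, s_3 = 1, t_3 = 3.5, a_4 = 2.5, b_4 = 2, c_4 = 3, t_4 = 2.5, a_5 = 6.5, b_5 = 5, c_5 = 5.5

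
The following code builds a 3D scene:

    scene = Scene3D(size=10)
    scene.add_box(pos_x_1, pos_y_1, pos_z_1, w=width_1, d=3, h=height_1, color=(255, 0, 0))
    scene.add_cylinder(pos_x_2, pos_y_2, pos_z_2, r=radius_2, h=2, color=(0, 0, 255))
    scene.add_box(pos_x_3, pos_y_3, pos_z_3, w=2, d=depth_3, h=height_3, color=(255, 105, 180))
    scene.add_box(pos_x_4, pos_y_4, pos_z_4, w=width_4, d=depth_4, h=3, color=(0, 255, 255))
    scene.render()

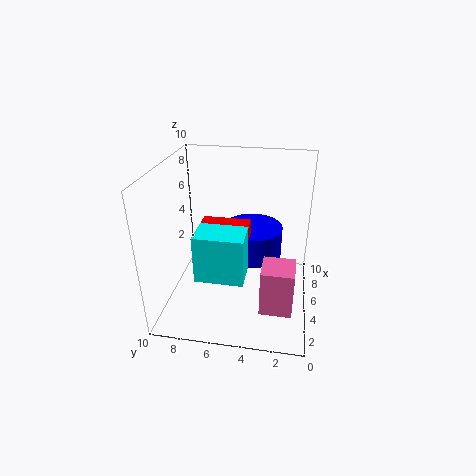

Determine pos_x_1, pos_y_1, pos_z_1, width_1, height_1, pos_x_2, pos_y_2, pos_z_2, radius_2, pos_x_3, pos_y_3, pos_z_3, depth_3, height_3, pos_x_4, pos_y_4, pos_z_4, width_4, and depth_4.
pos_x_1 = 3, pos_y_1 = 4, pos_z_1 = 6, width_1 = 1, height_1 = 1, pos_x_2 = 5, pos_y_2 = 4, pos_z_2 = 4, radius_2 = 2, pos_x_3 = 1, pos_y_3 = 1, pos_z_3 = 2, depth_3 = 2, height_3 = 3, pos_x_4 = 1, pos_y_4 = 4, pos_z_4 = 4, width_4 = 3, depth_4 = 3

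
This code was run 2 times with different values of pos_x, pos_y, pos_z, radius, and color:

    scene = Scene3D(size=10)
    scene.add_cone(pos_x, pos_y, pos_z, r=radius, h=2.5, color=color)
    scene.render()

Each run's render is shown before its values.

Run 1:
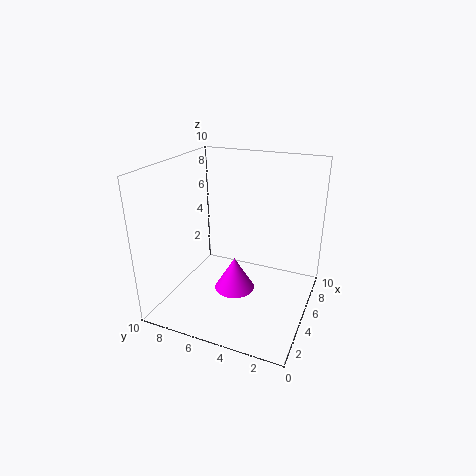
pos_x = 5.5, pos_y = 5.5, pos_z = 0.5, radius = 1.5, color = 'magenta'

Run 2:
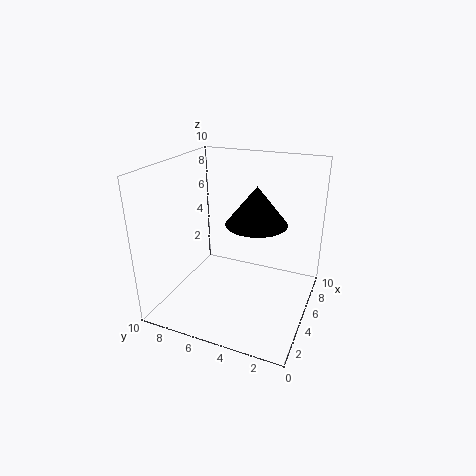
pos_x = 4.5, pos_y = 3.5, pos_z = 6.5, radius = 2, color = 'black'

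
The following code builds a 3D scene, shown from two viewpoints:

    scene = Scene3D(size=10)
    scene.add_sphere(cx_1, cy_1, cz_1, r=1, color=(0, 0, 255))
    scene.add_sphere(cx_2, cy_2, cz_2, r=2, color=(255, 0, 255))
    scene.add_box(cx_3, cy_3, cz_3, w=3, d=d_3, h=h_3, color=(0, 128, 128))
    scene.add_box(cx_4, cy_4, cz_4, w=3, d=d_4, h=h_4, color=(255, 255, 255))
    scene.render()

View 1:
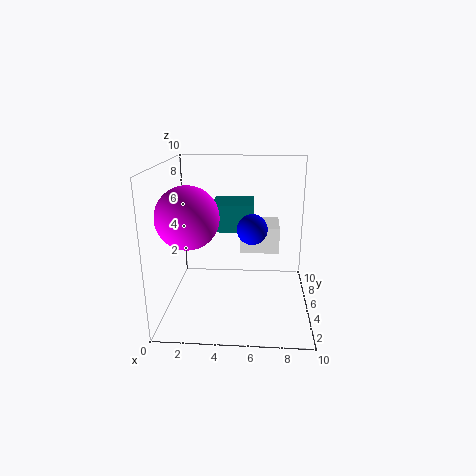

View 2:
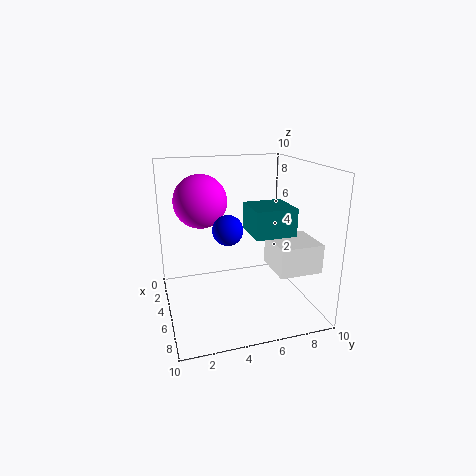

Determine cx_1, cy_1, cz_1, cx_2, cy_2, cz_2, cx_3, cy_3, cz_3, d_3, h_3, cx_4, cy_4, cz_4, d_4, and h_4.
cx_1 = 6
cy_1 = 4
cz_1 = 6
cx_2 = 2
cy_2 = 3
cz_2 = 7
cx_3 = 3
cy_3 = 6
cz_3 = 5
d_3 = 3
h_3 = 2
cx_4 = 5
cy_4 = 7
cz_4 = 3
d_4 = 3
h_4 = 2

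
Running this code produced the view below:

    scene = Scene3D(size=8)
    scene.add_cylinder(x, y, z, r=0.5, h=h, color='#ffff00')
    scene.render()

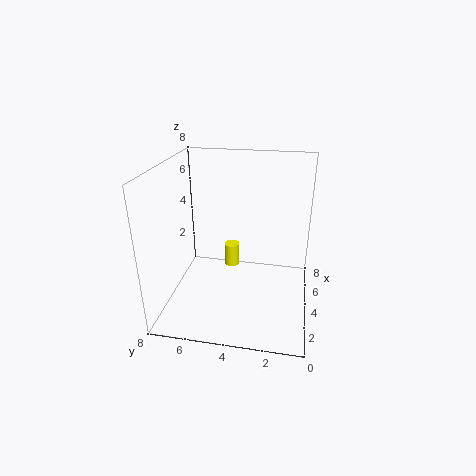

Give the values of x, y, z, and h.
x = 7
y = 5
z = 0.5
h = 1.5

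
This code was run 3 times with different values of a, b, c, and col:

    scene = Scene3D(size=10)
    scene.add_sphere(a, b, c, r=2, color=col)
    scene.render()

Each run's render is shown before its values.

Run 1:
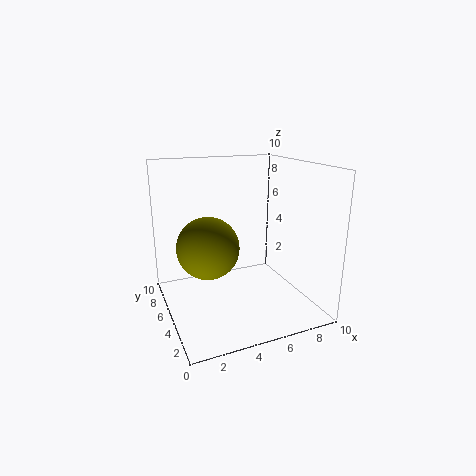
a = 2.5
b = 4
c = 5
col = 'olive'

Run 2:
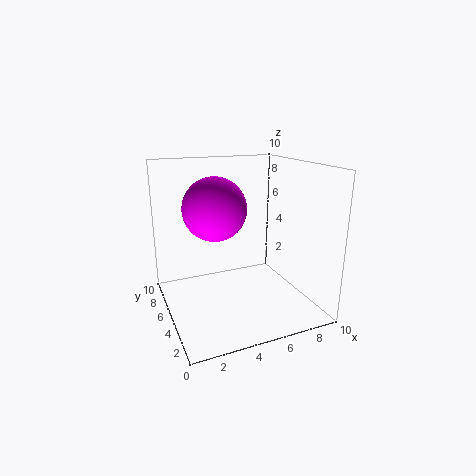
a = 3
b = 4
c = 7.5
col = 'magenta'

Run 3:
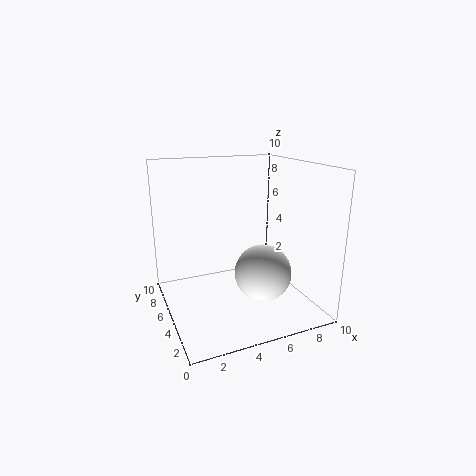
a = 6.5
b = 4
c = 2.5
col = 'white'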